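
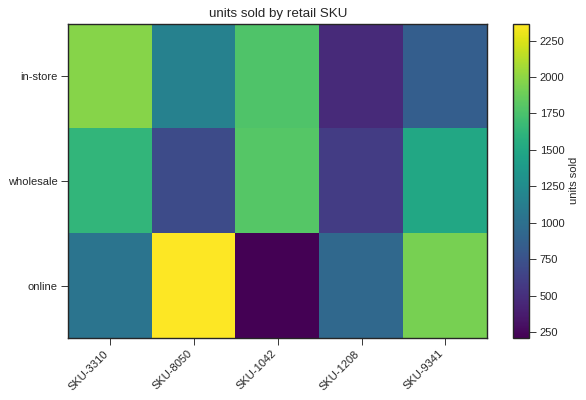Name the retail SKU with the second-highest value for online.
SKU-9341

Top 3 for online: SKU-8050 ≈ 2400, SKU-9341 ≈ 2000, SKU-3310 ≈ 1000.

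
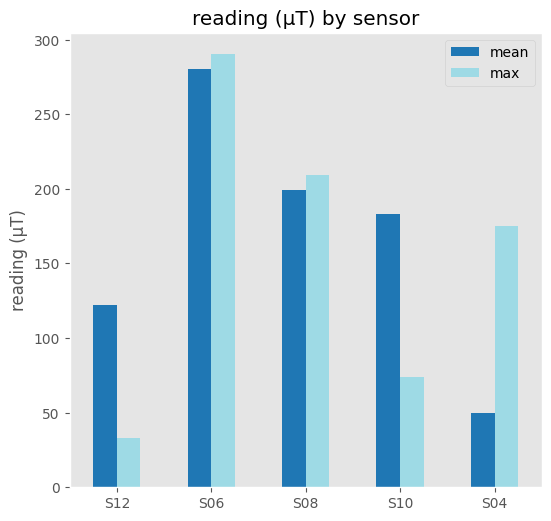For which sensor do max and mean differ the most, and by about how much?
S04, ≈ 125 µT

S04: max ≈ 175, mean ≈ 50 → gap ≈ 125. Next-largest (S10) is only ≈ 100.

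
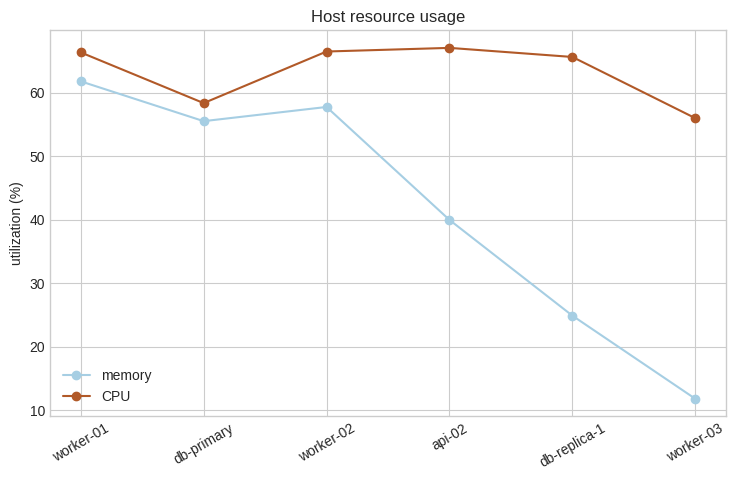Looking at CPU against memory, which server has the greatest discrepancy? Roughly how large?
worker-03, ≈ 45 %

worker-03: CPU ≈ 55, memory ≈ 10 → gap ≈ 45. Next-largest (db-replica-1) is only ≈ 40.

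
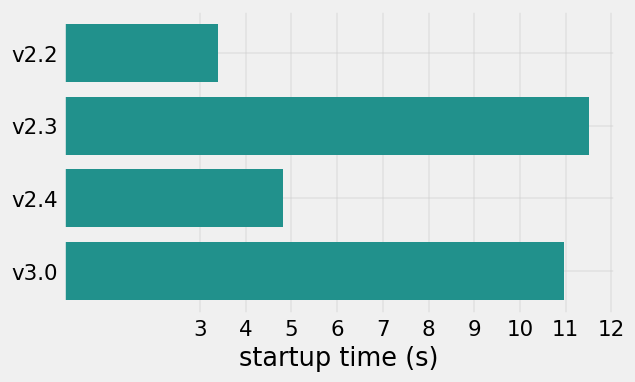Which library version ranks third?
Top 4: v2.3 ≈ 12, v3.0 ≈ 11, v2.4 ≈ 5, v2.2 ≈ 3.

v2.4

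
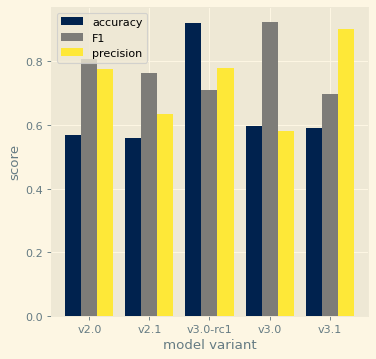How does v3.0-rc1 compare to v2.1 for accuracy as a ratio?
≈ 1.5×

v3.0-rc1 ≈ 0.9, v2.1 ≈ 0.6; 0.9/0.6 ≈ 1.5.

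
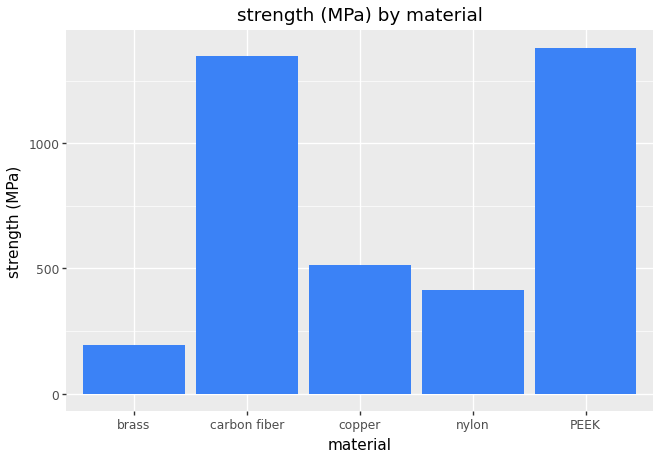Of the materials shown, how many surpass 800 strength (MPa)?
2

Above 800: carbon fiber, PEEK.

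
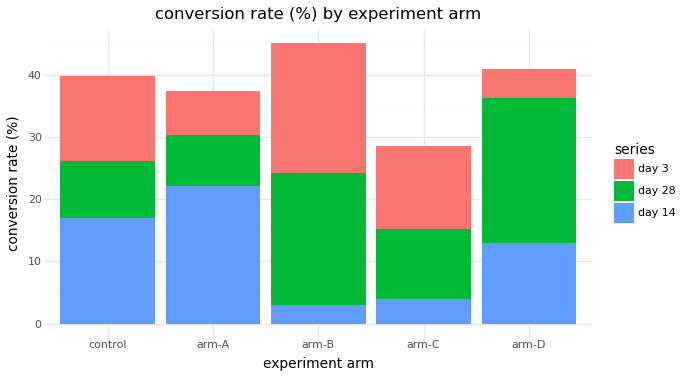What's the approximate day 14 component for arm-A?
≈ 20

day 14 top ≈ 20, bottom ≈ 0; segment ≈ 20.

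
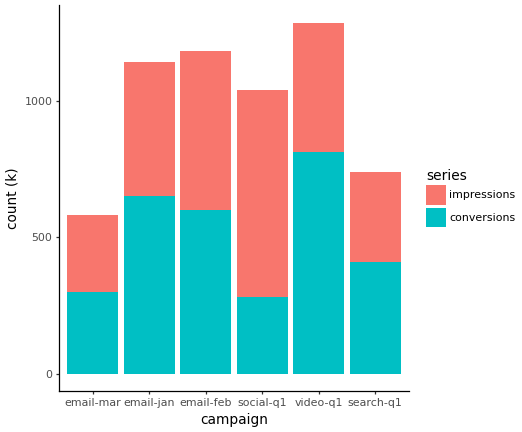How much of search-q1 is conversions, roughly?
conversions top ≈ 400, bottom ≈ 0; segment ≈ 400.

≈ 400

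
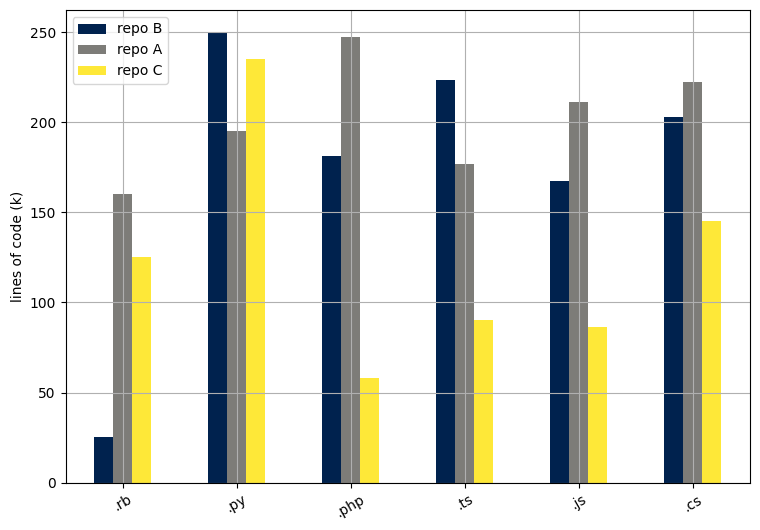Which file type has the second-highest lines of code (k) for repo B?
.ts

Top 3 for repo B: .py ≈ 250, .ts ≈ 225, .cs ≈ 200.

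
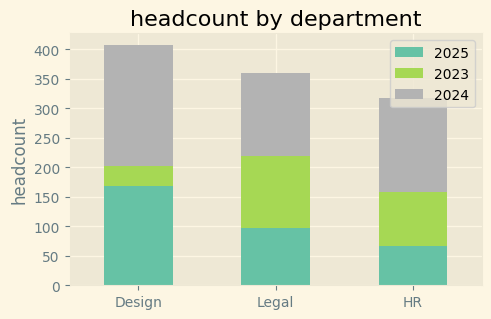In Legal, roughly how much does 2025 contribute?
2025 top ≈ 100, bottom ≈ 0; segment ≈ 100.

≈ 100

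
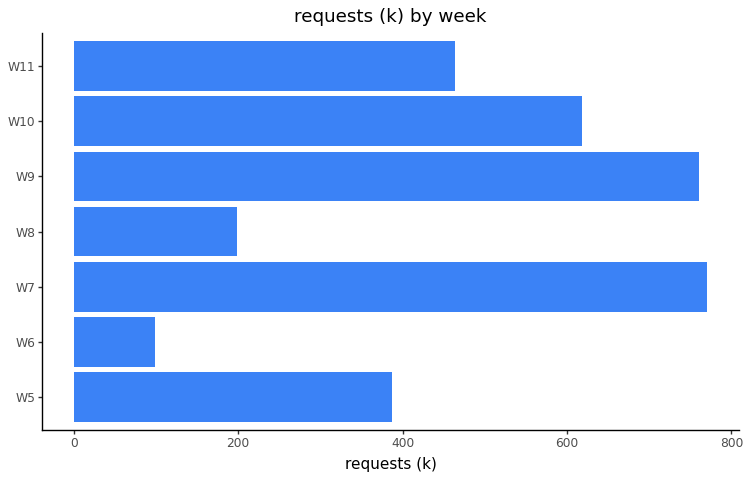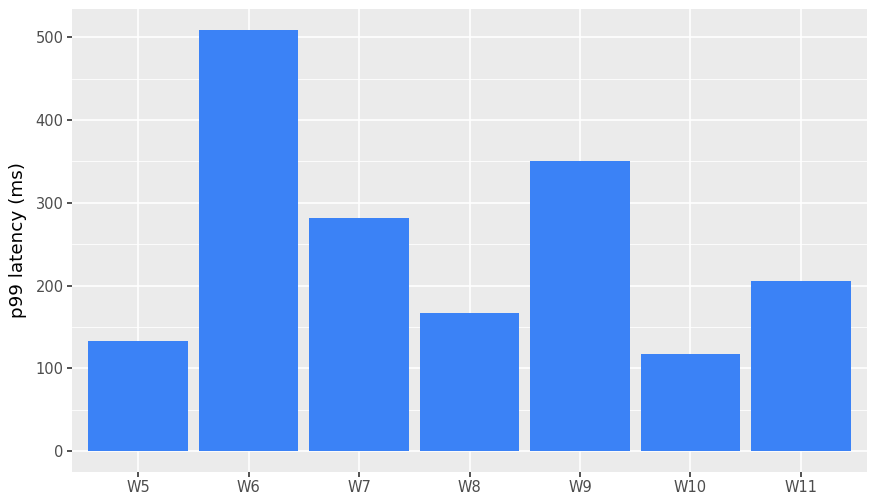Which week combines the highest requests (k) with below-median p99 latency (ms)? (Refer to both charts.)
W10

Chart 2 median p99 latency (ms) ≈ 200; below-median weeks: W5, W8, W10. Among those, W10 has the highest requests (k) (≈ 600).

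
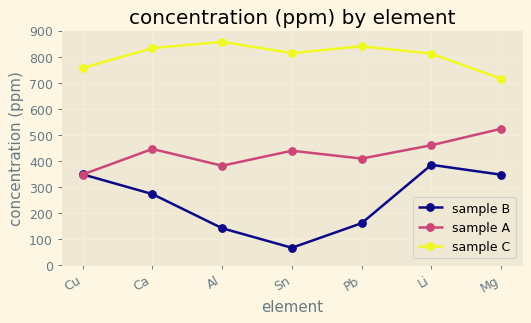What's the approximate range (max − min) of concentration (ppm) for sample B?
Max Li ≈ 400, min Sn ≈ 100; range ≈ 300.

≈ 300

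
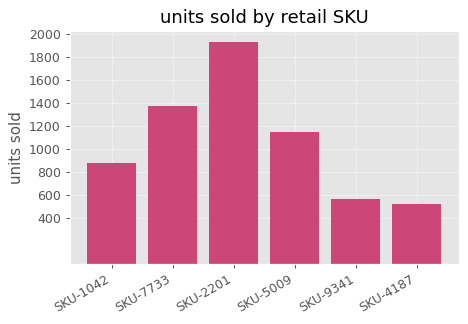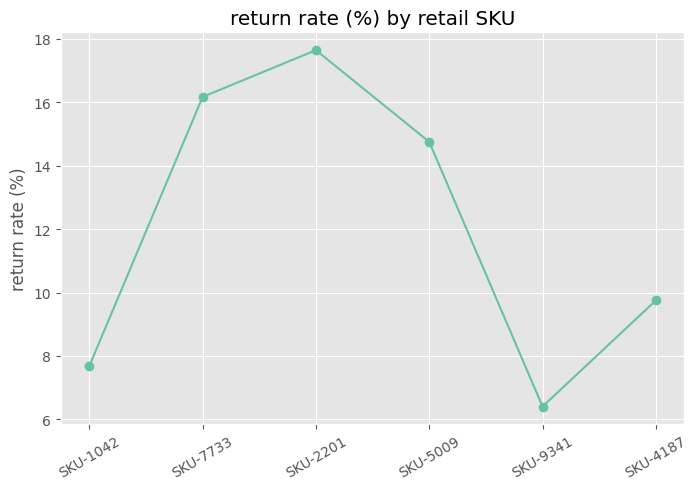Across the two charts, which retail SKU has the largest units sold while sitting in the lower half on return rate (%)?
Chart 2 median return rate (%) ≈ 12; below-median retail SKUs: SKU-1042, SKU-9341, SKU-4187. Among those, SKU-1042 has the highest units sold (≈ 800).

SKU-1042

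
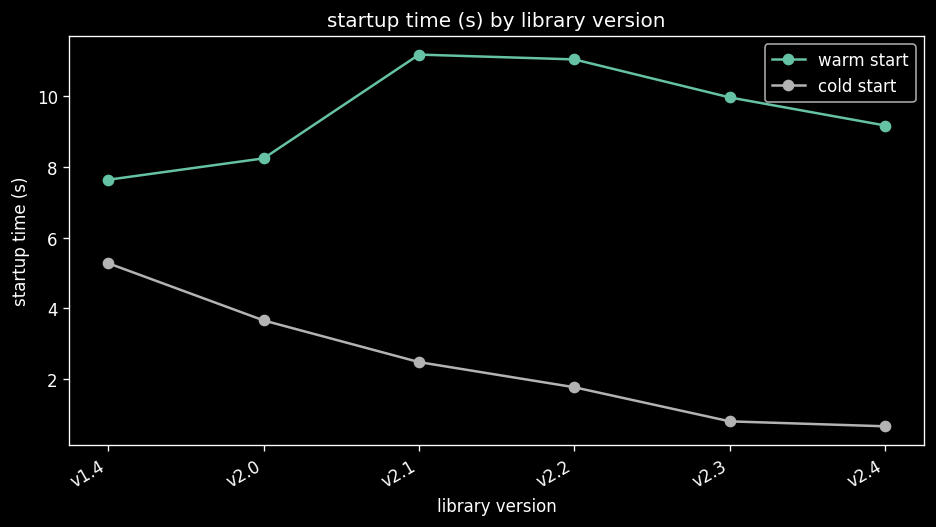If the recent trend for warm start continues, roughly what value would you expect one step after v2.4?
≈ 8

Last three: 11, 10, 9 → slope ≈ -1/step → next ≈ 8.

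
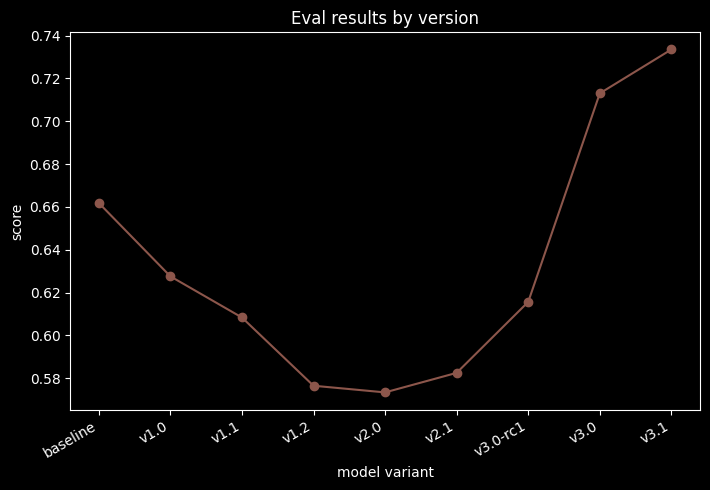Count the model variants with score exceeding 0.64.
3

Above 0.64: baseline, v3.0, v3.1.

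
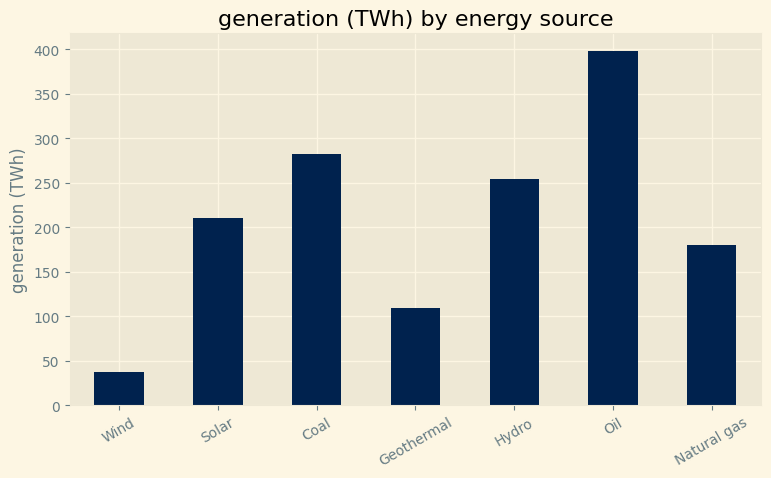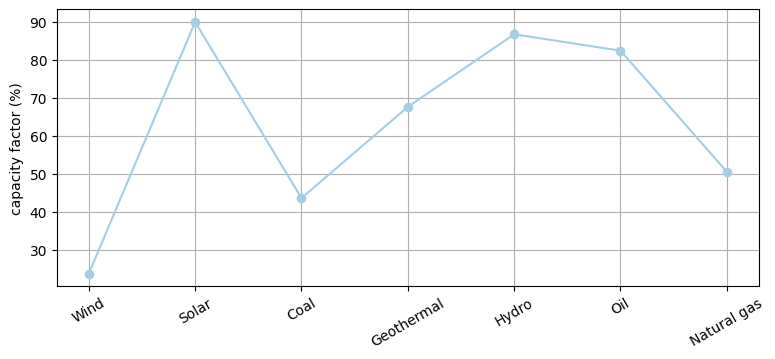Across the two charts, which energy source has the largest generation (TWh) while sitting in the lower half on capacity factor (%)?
Chart 2 median capacity factor (%) ≈ 70; below-median energy sources: Wind, Coal, Natural gas. Among those, Coal has the highest generation (TWh) (≈ 300).

Coal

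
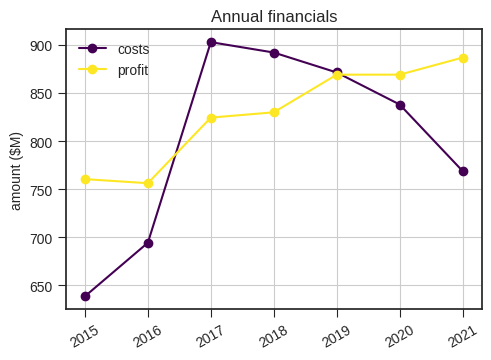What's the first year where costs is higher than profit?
2016: costs ≈ 700 vs profit ≈ 750 (not yet); 2017: costs ≈ 900 vs profit ≈ 825 (first crossover).

2017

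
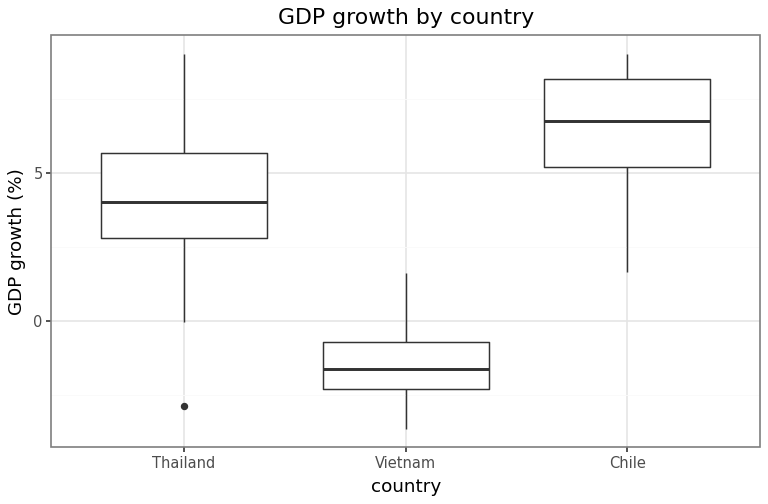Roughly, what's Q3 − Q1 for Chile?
Q3 ≈ 8, Q1 ≈ 5; IQR ≈ 3.

≈ 3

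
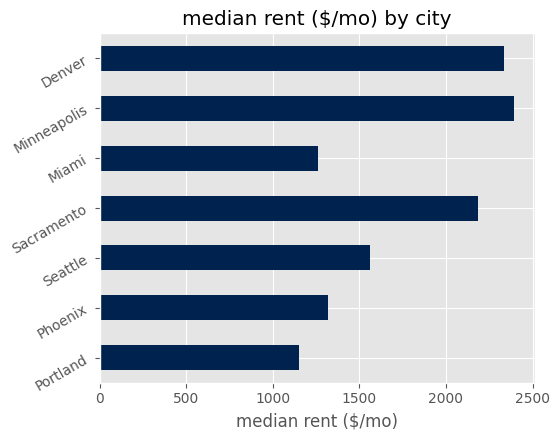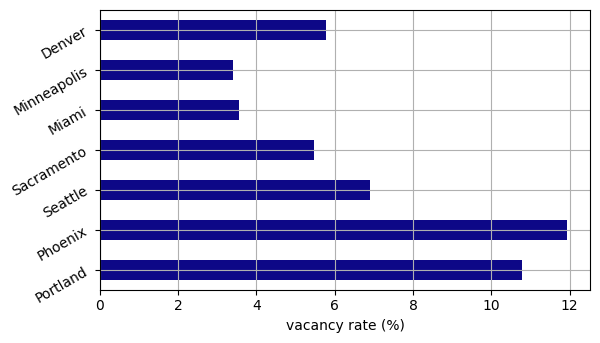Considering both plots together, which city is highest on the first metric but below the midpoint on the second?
Chart 2 median vacancy rate (%) ≈ 6; below-median cities: Sacramento, Miami, Minneapolis. Among those, Minneapolis has the highest median rent ($/mo) (≈ 2500).

Minneapolis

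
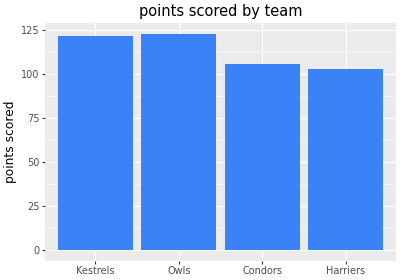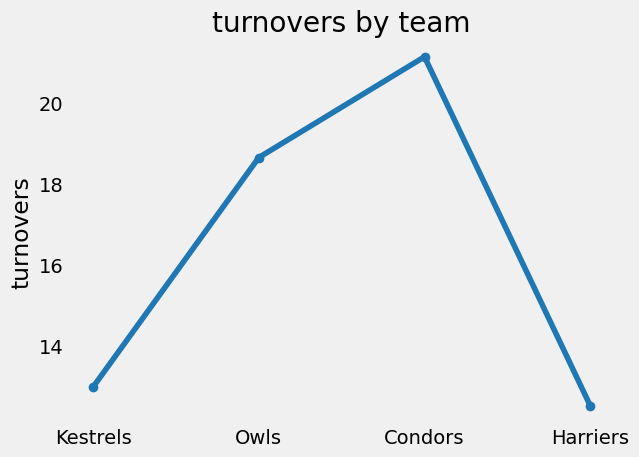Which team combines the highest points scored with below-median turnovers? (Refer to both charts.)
Kestrels

Chart 2 median turnovers ≈ 16; below-median teams: Kestrels, Harriers. Among those, Kestrels has the highest points scored (≈ 120).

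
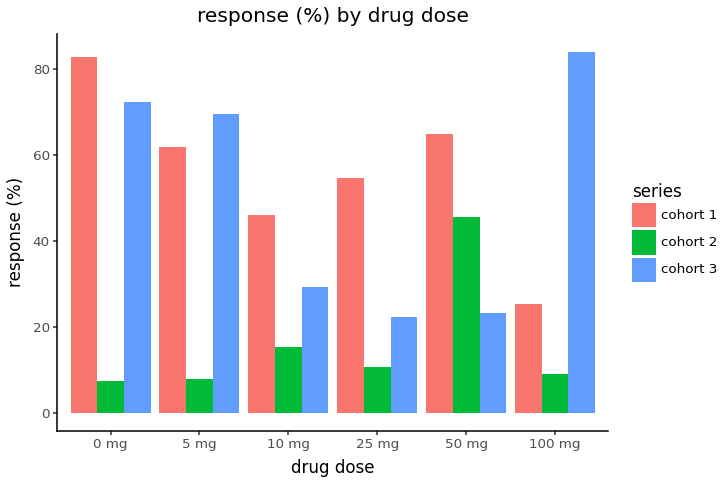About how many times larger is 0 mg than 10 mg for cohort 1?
0 mg ≈ 80, 10 mg ≈ 50; 80/50 ≈ 1.6.

≈ 1.6×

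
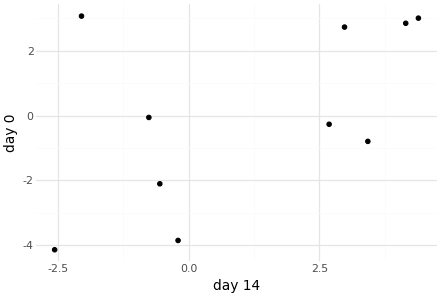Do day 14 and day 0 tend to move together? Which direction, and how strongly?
Points are positively correlated; moderate (|r| ≈ 0.5).

positive, moderate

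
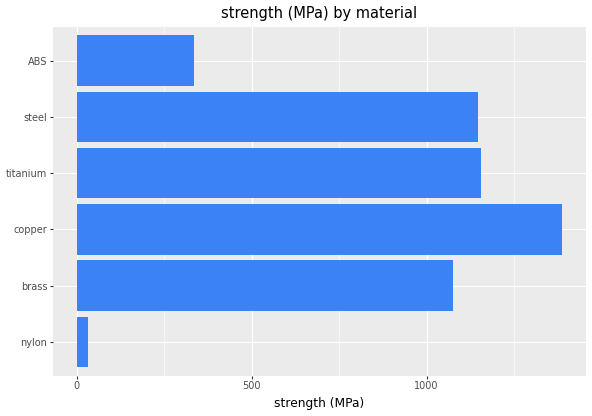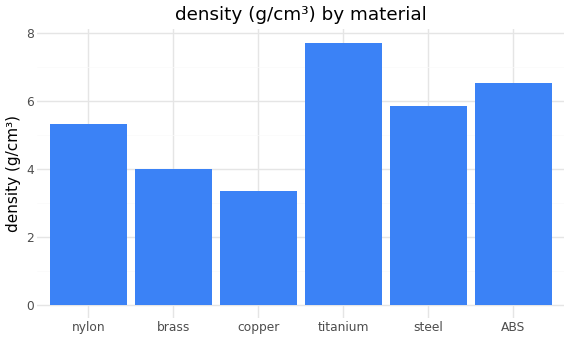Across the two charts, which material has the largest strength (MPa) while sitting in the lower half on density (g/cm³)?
copper

Chart 2 median density (g/cm³) ≈ 6; below-median materials: nylon, brass, copper. Among those, copper has the highest strength (MPa) (≈ 1400).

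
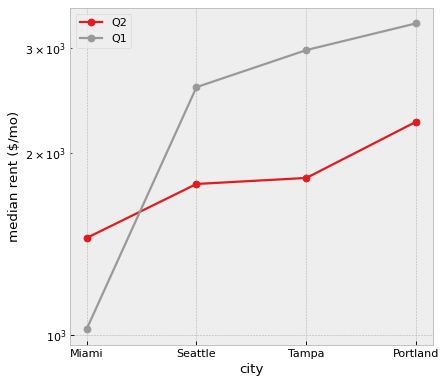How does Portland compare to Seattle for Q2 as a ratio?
≈ 1.22×

Portland ≈ 2200, Seattle ≈ 1800; 2200/1800 ≈ 1.22.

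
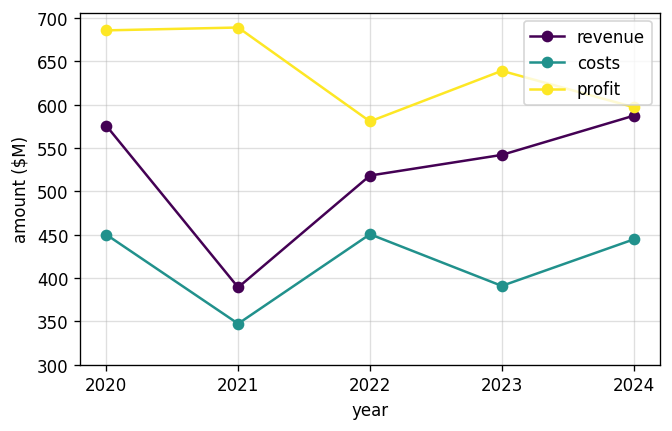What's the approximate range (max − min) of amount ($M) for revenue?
Max 2024 ≈ 600, min 2021 ≈ 400; range ≈ 200.

≈ 200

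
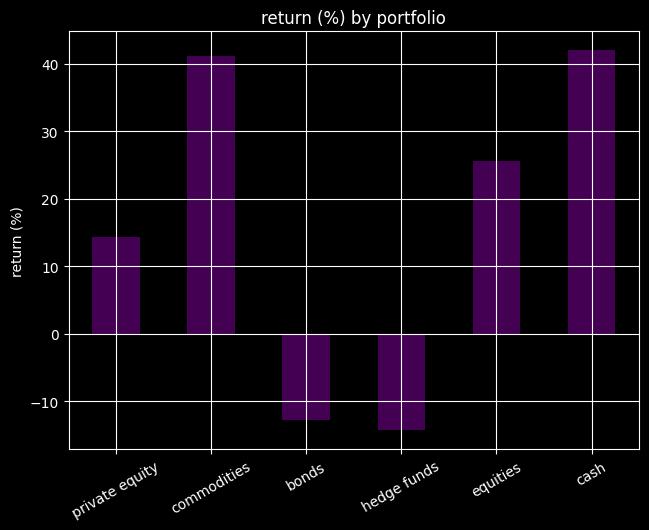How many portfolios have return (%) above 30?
Above 30: commodities, cash.

2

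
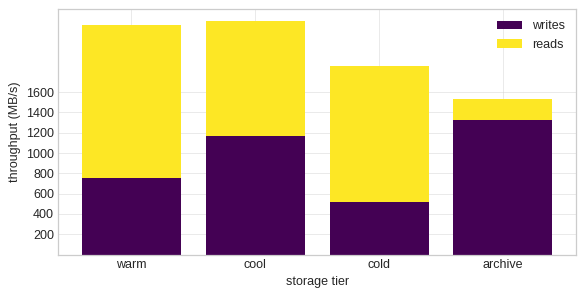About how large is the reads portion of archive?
reads top ≈ 1600, bottom ≈ 1400; segment ≈ 200.

≈ 200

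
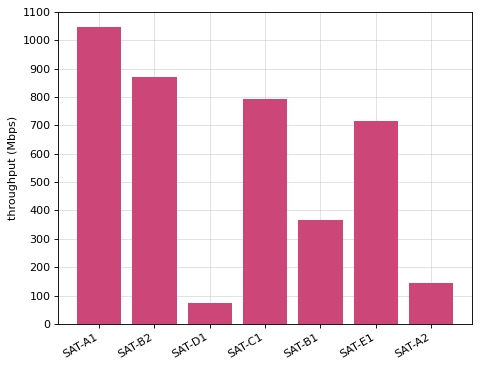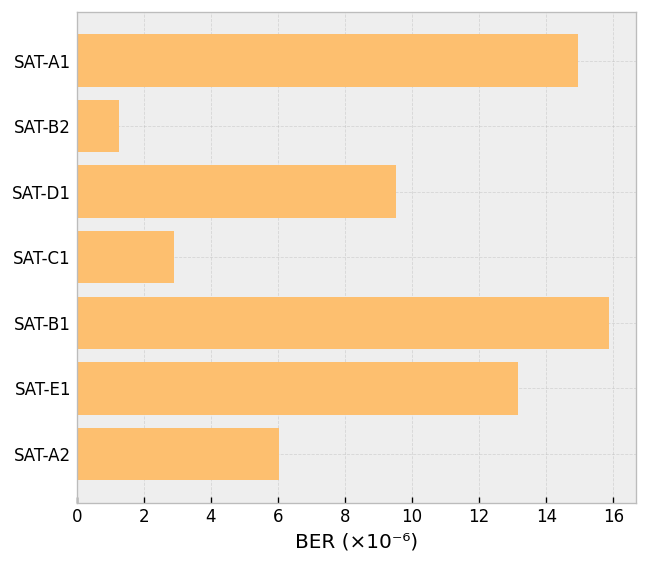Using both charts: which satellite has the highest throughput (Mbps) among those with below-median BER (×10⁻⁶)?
SAT-B2

Chart 2 median BER (×10⁻⁶) ≈ 10; below-median satellites: SAT-B2, SAT-C1, SAT-A2. Among those, SAT-B2 has the highest throughput (Mbps) (≈ 900).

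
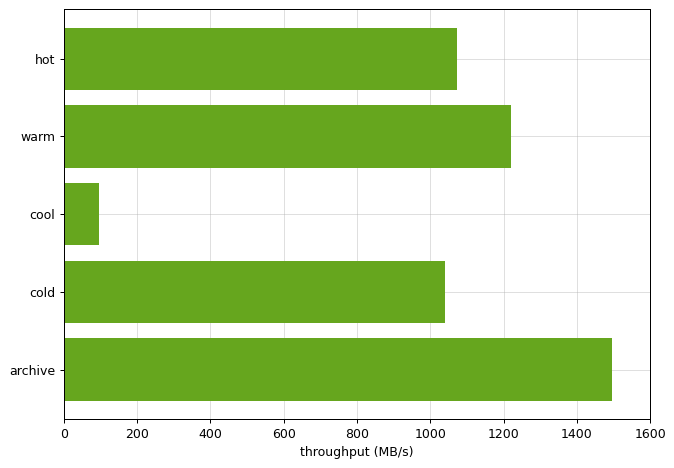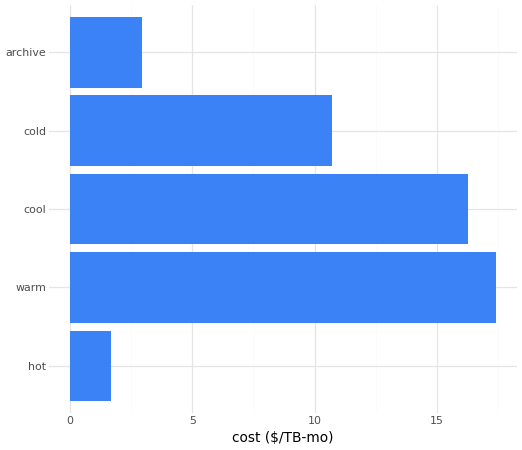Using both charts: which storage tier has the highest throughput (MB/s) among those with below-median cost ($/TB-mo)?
Chart 2 median cost ($/TB-mo) ≈ 10; below-median storage tiers: hot, archive. Among those, archive has the highest throughput (MB/s) (≈ 1400).

archive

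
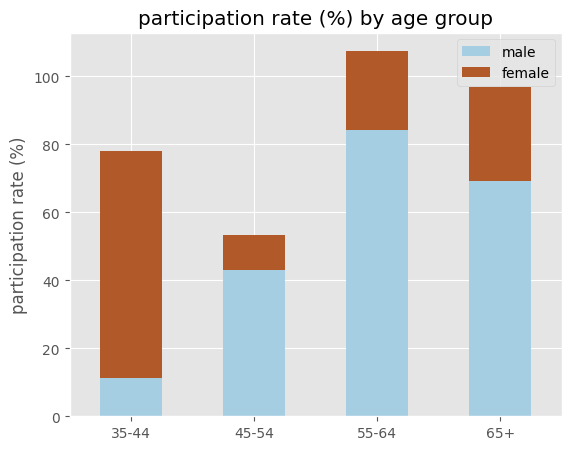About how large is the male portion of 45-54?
≈ 40

male top ≈ 40, bottom ≈ 0; segment ≈ 40.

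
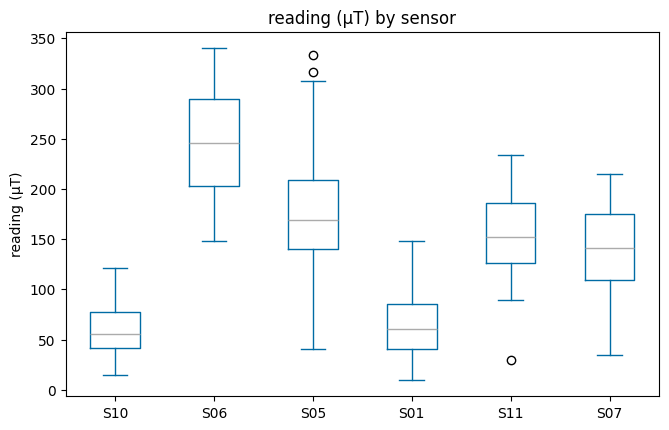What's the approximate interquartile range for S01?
Q3 ≈ 80, Q1 ≈ 40; IQR ≈ 40.

≈ 40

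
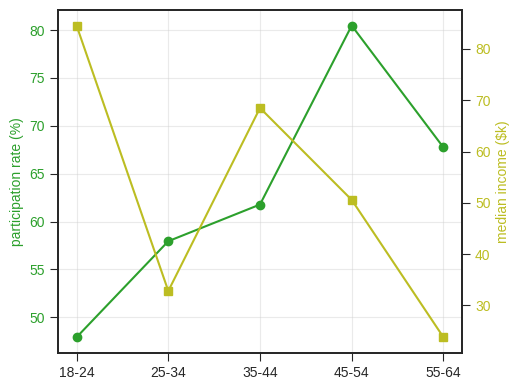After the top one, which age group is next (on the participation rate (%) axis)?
55-64

Top 3 (on the participation rate (%) axis): 45-54 ≈ 80, 55-64 ≈ 70, 35-44 ≈ 60.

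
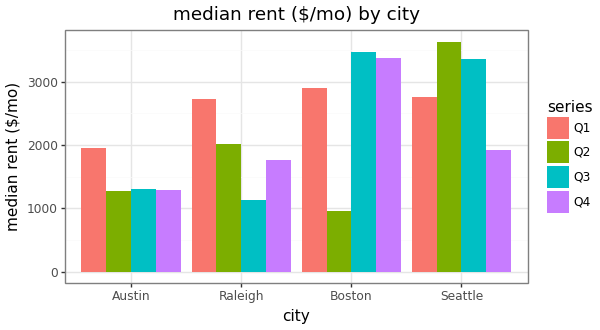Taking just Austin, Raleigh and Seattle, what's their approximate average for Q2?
≈ 2333

(1500 + 2000 + 3500) / 3 ≈ 2333.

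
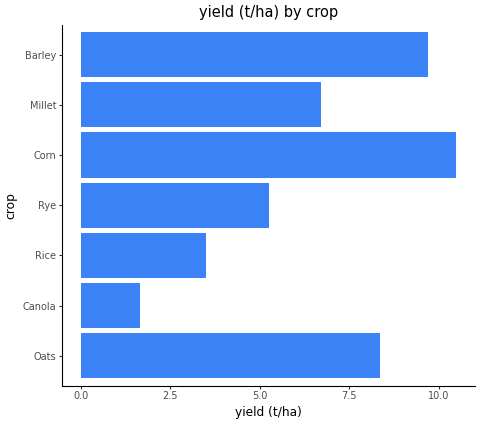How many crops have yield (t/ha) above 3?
6

Above 3: Oats, Rice, Rye, Corn, Millet, Barley.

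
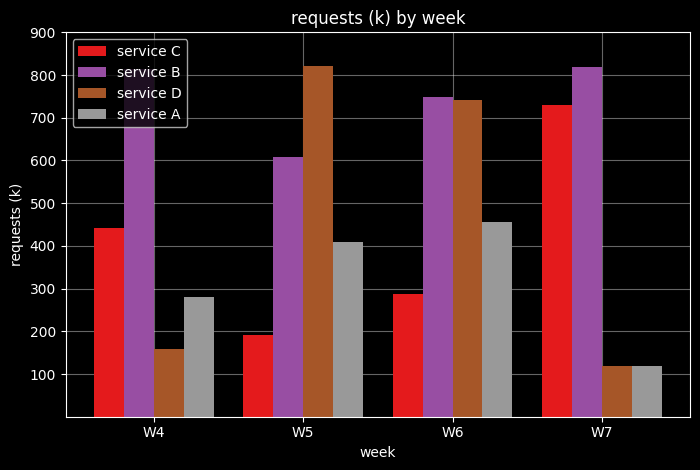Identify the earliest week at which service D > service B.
W5

W4: service D ≈ 200 vs service B ≈ 800 (not yet); W5: service D ≈ 800 vs service B ≈ 600 (first crossover).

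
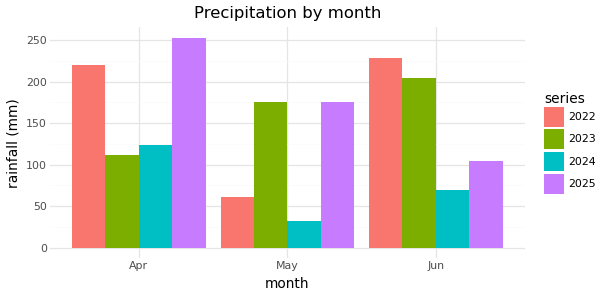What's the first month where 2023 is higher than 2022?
May

Apr: 2023 ≈ 100 vs 2022 ≈ 225 (not yet); May: 2023 ≈ 175 vs 2022 ≈ 50 (first crossover).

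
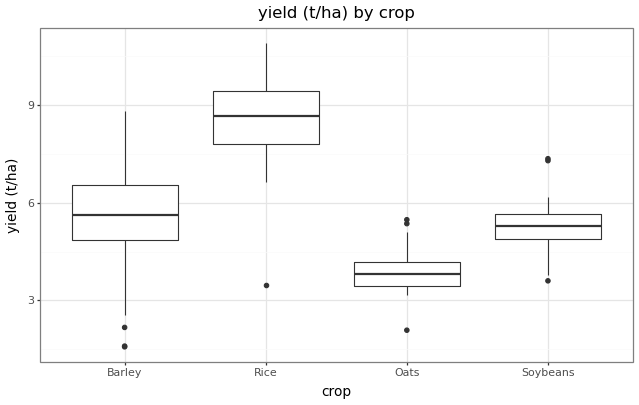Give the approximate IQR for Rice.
≈ 1.5

Q3 ≈ 9.5, Q1 ≈ 8.0; IQR ≈ 1.5.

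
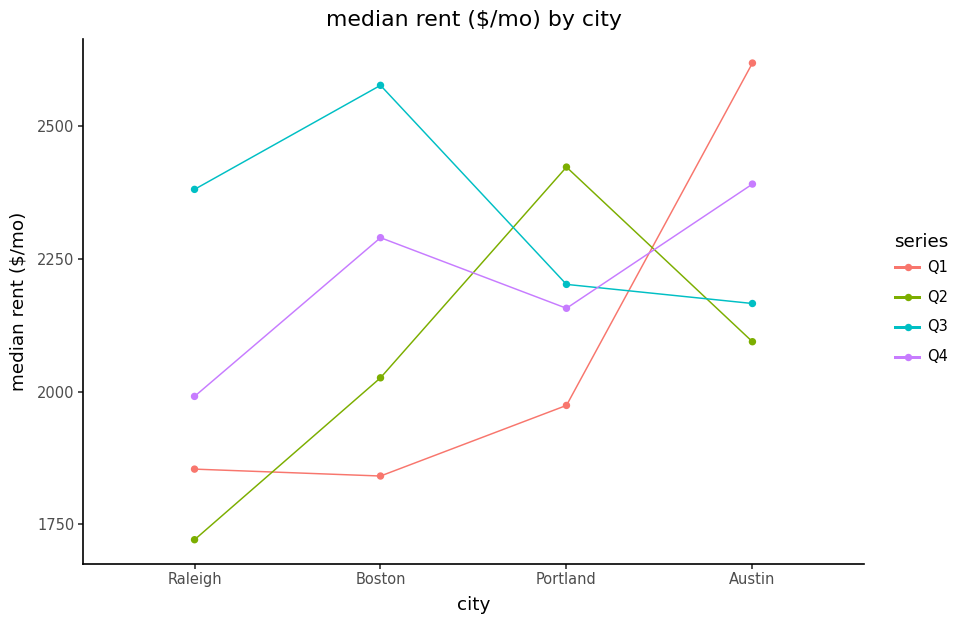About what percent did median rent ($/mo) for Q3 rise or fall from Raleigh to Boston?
Raleigh ≈ 2400, Boston ≈ 2600; (2600 − 2400) / 2400 ≈ +8.3%.

≈ +8.3%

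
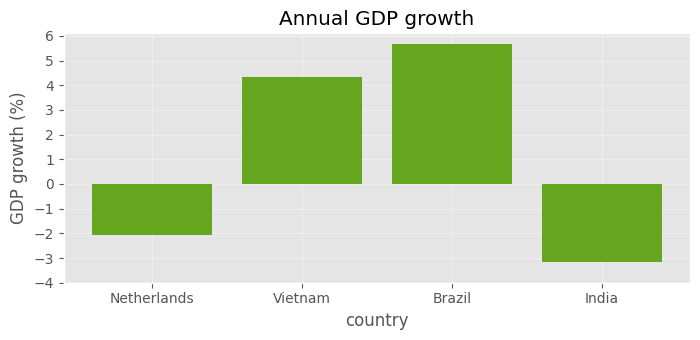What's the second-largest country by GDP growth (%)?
Vietnam

Top 3: Brazil ≈ 6, Vietnam ≈ 4, Netherlands ≈ -2.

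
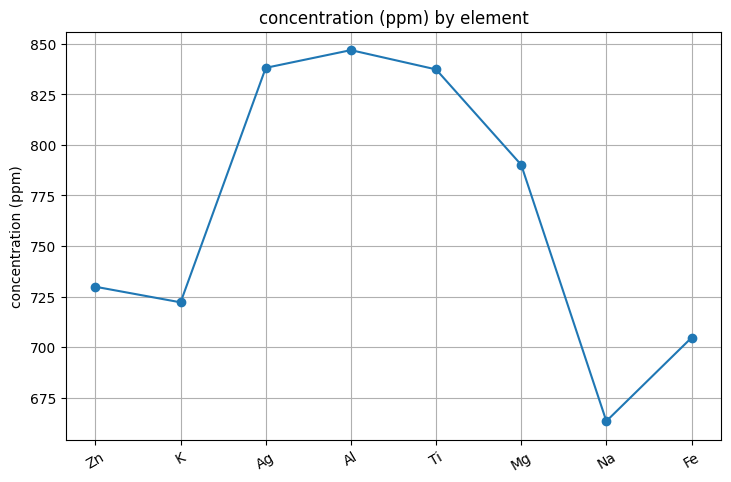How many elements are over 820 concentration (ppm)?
Above 820: Ag, Al, Ti.

3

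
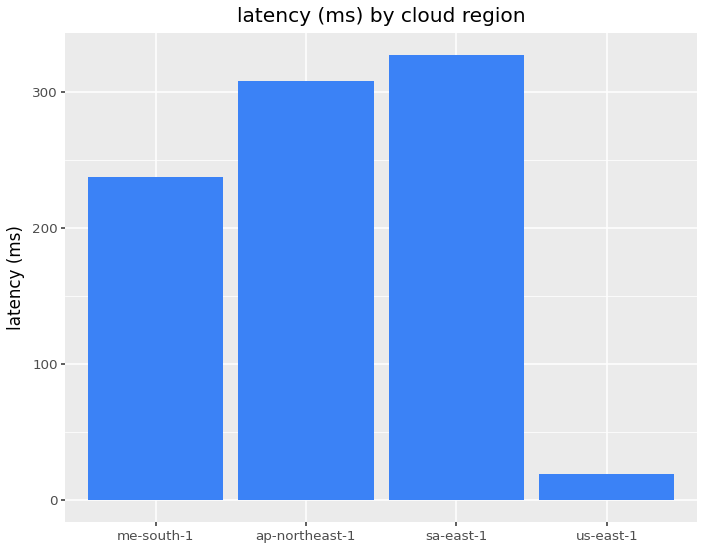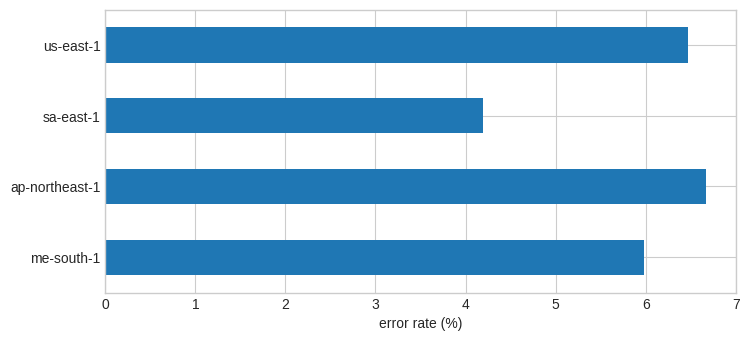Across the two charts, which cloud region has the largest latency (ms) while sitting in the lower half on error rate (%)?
Chart 2 median error rate (%) ≈ 6; below-median cloud regions: me-south-1, sa-east-1. Among those, sa-east-1 has the highest latency (ms) (≈ 350).

sa-east-1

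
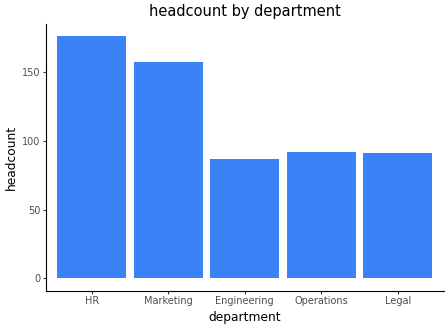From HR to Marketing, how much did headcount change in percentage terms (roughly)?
HR ≈ 180, Marketing ≈ 160; (160 − 180) / 180 ≈ -11.1%.

≈ -11.1%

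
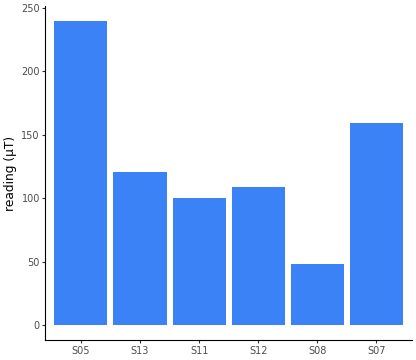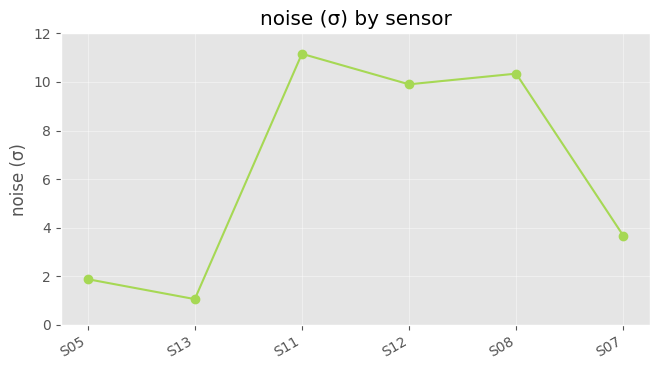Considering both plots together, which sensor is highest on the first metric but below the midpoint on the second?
S05

Chart 2 median noise (σ) ≈ 6; below-median sensors: S05, S13, S07. Among those, S05 has the highest reading (µT) (≈ 250).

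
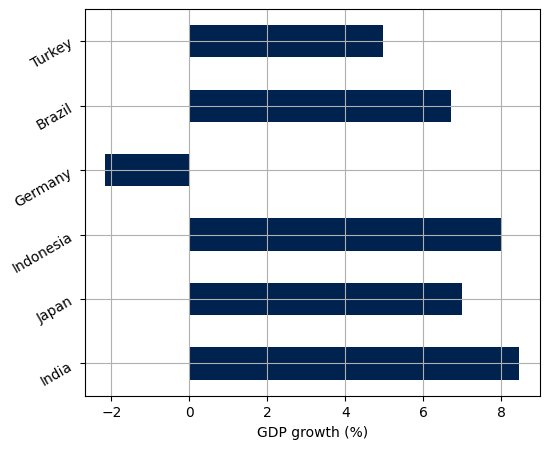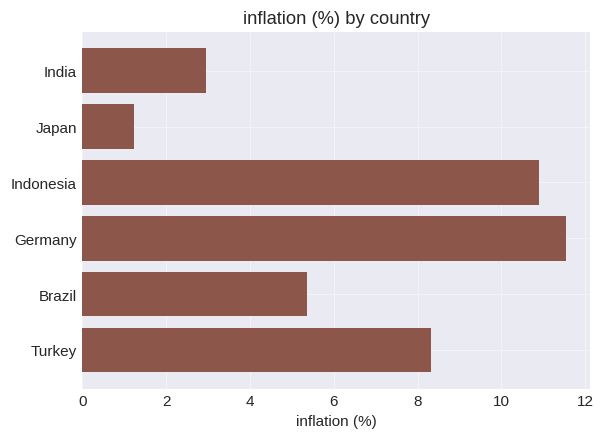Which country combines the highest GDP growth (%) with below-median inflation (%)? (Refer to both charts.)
Chart 2 median inflation (%) ≈ 6; below-median countries: India, Japan, Brazil. Among those, India has the highest GDP growth (%) (≈ 8).

India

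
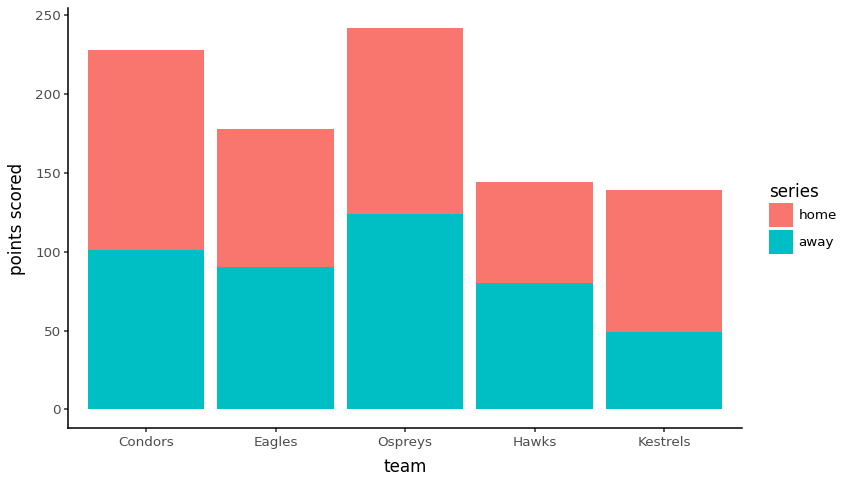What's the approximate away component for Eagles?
away top ≈ 100, bottom ≈ 0; segment ≈ 100.

≈ 100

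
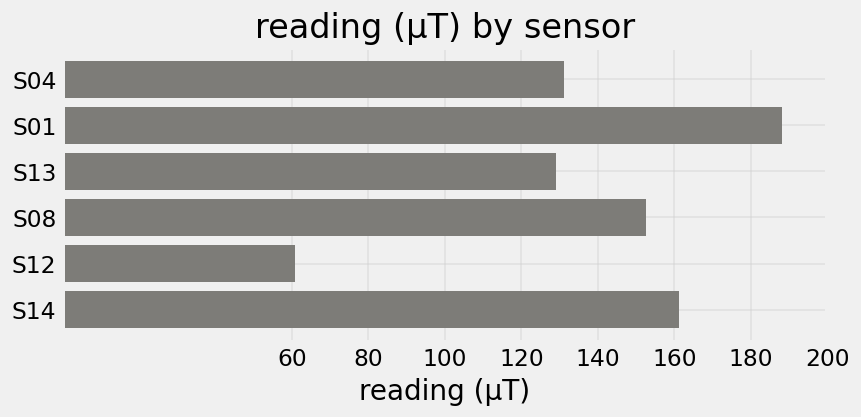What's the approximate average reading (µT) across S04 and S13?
≈ 130

(140 + 120) / 2 ≈ 130.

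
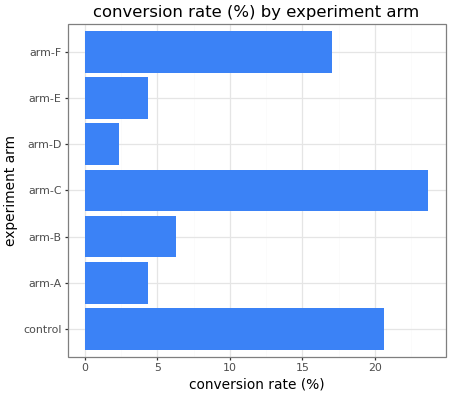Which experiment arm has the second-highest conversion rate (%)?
Top 3: arm-C ≈ 24, control ≈ 20, arm-F ≈ 18.

control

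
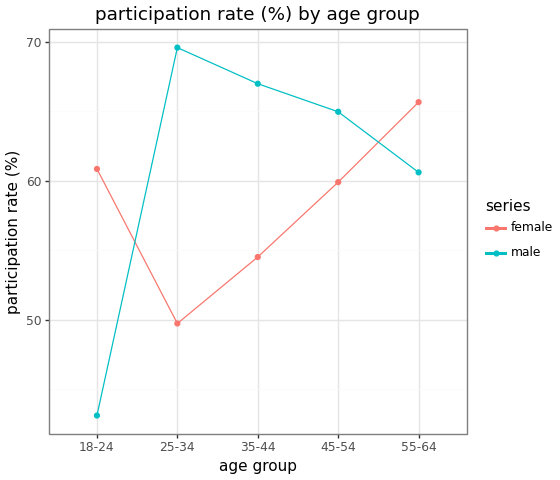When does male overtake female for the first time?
18-24: male ≈ 45 vs female ≈ 60 (not yet); 25-34: male ≈ 70 vs female ≈ 50 (first crossover).

25-34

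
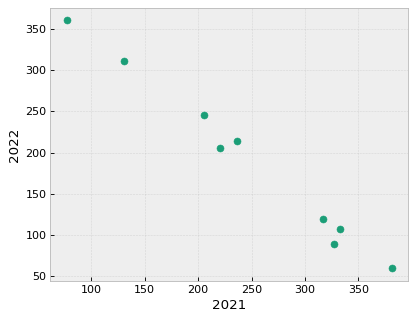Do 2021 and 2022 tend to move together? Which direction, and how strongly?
negative, strong

Points are negatively correlated; strong (|r| ≈ 1.0).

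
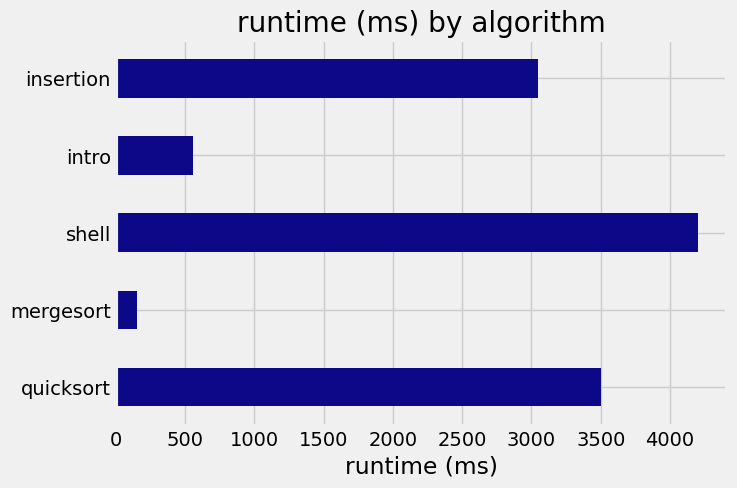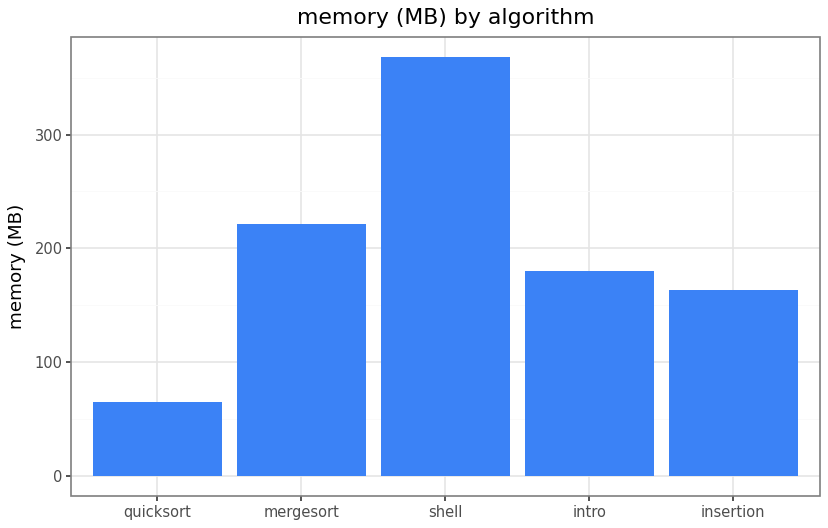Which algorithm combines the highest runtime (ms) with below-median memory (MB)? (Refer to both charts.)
quicksort

Chart 2 median memory (MB) ≈ 200; below-median algorithms: quicksort, insertion. Among those, quicksort has the highest runtime (ms) (≈ 3500).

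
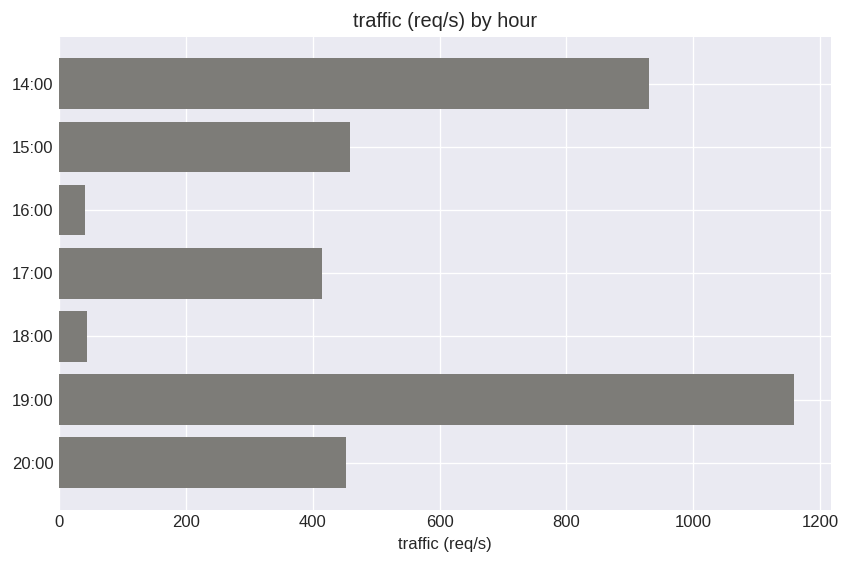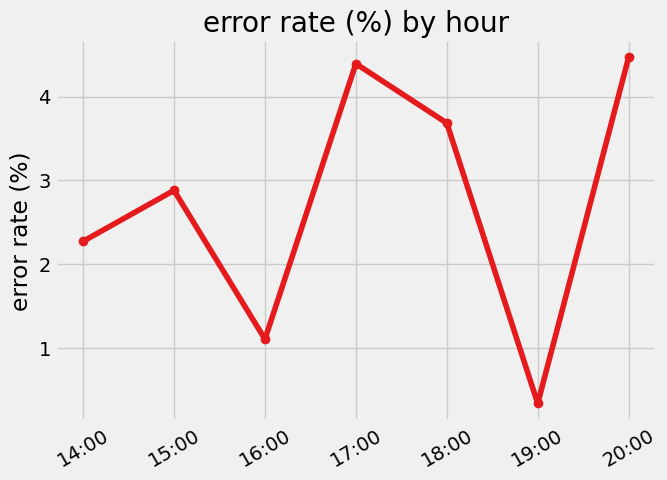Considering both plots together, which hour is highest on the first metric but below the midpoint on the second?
Chart 2 median error rate (%) ≈ 3; below-median hours: 14:00, 16:00, 19:00. Among those, 19:00 has the highest traffic (req/s) (≈ 1200).

19:00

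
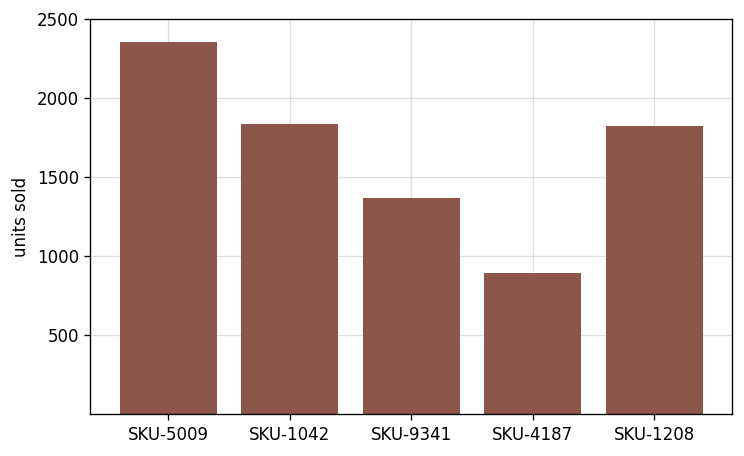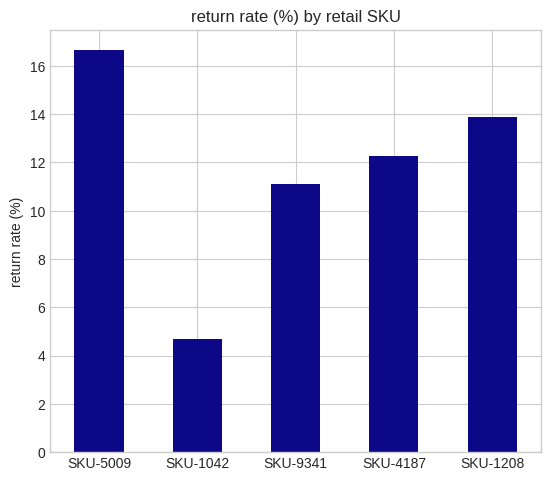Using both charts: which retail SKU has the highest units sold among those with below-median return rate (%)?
Chart 2 median return rate (%) ≈ 12; below-median retail SKUs: SKU-1042, SKU-9341. Among those, SKU-1042 has the highest units sold (≈ 2000).

SKU-1042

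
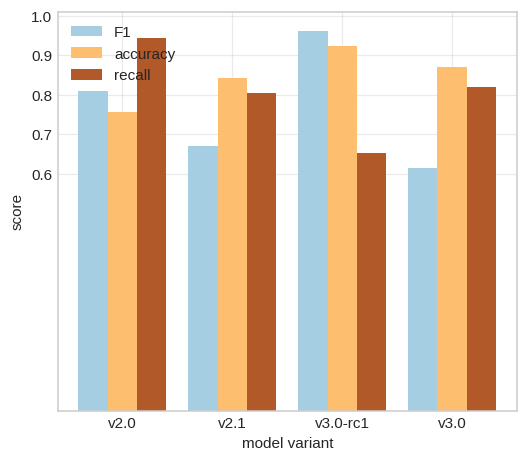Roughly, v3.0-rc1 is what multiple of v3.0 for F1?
≈ 1.67×

v3.0-rc1 ≈ 1.0, v3.0 ≈ 0.6; 1.0/0.6 ≈ 1.67.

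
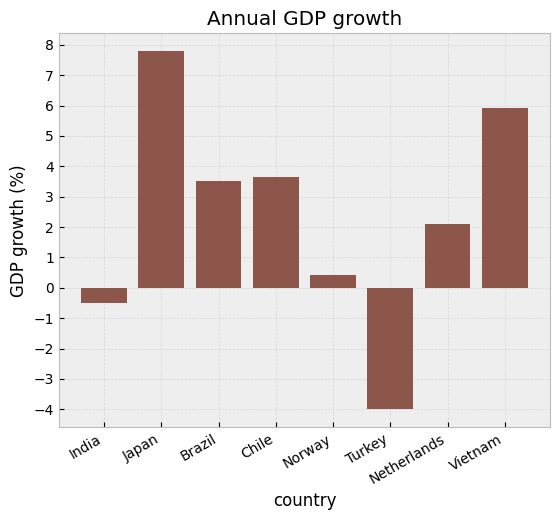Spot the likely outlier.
Turkey ≈ -4; the rest sit between ≈ -1 and ≈ 8.

Turkey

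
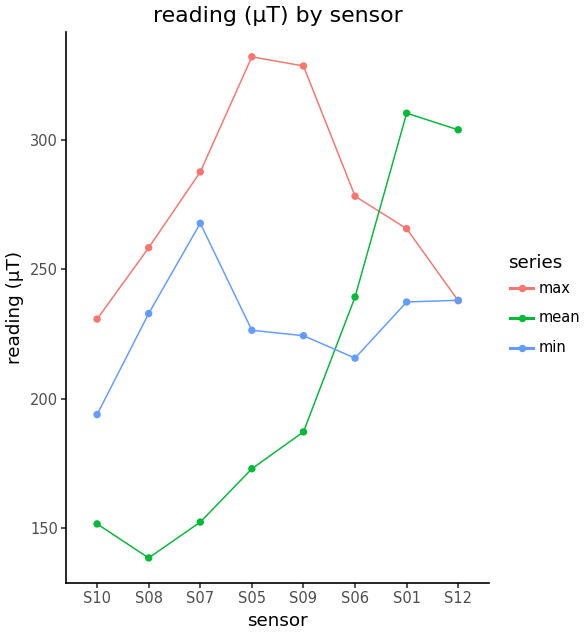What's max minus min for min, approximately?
≈ 60

Max S07 ≈ 260, min S10 ≈ 200; range ≈ 60.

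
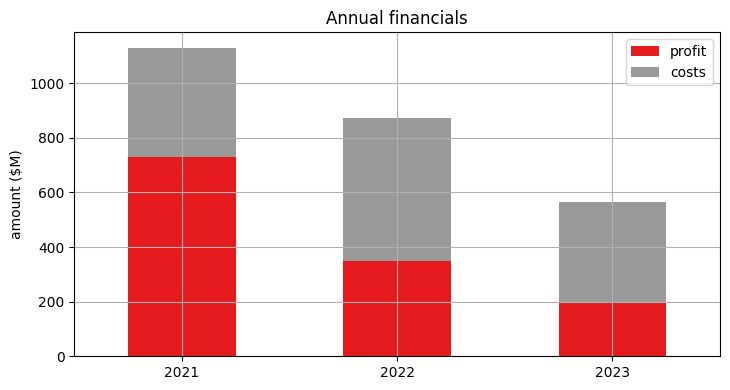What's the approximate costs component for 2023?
costs top ≈ 600, bottom ≈ 200; segment ≈ 400.

≈ 400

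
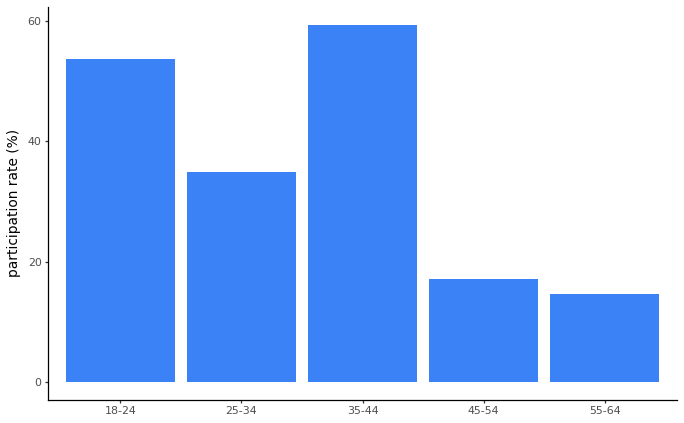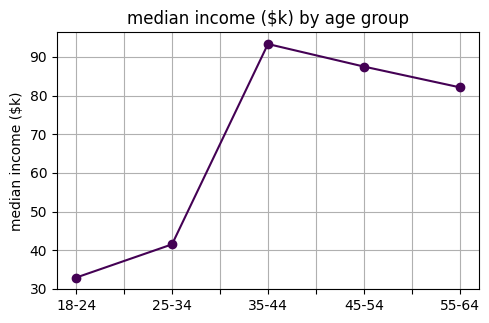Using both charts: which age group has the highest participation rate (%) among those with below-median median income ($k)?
18-24

Chart 2 median median income ($k) ≈ 80; below-median age groups: 18-24, 25-34. Among those, 18-24 has the highest participation rate (%) (≈ 50).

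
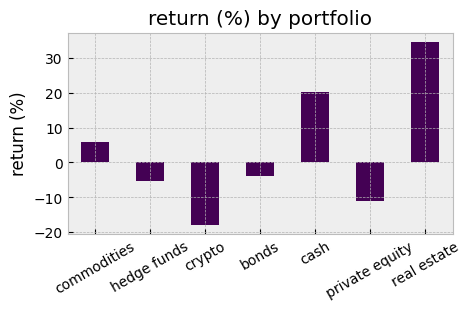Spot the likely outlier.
real estate

real estate ≈ 35; the rest sit between ≈ -20 and ≈ 20.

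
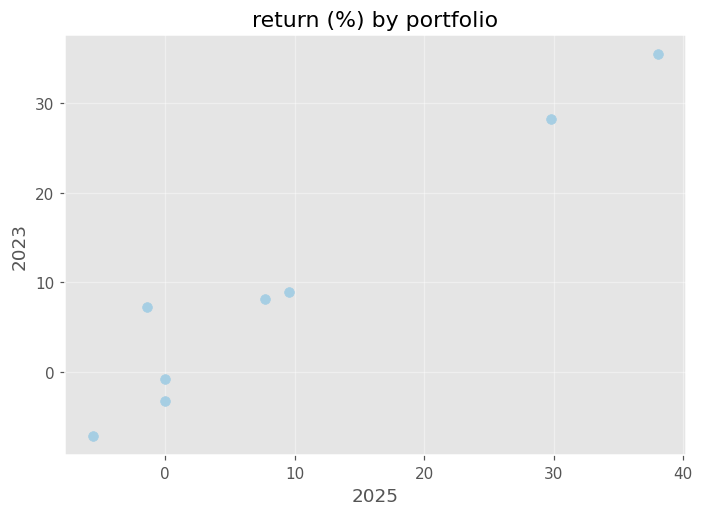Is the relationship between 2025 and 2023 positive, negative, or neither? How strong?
Points are positively correlated; strong (|r| ≈ 1.0).

positive, strong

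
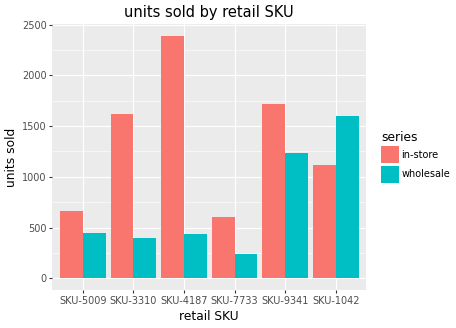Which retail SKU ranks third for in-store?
Top 4 for in-store: SKU-4187 ≈ 2400, SKU-9341 ≈ 1800, SKU-3310 ≈ 1600, SKU-1042 ≈ 1200.

SKU-3310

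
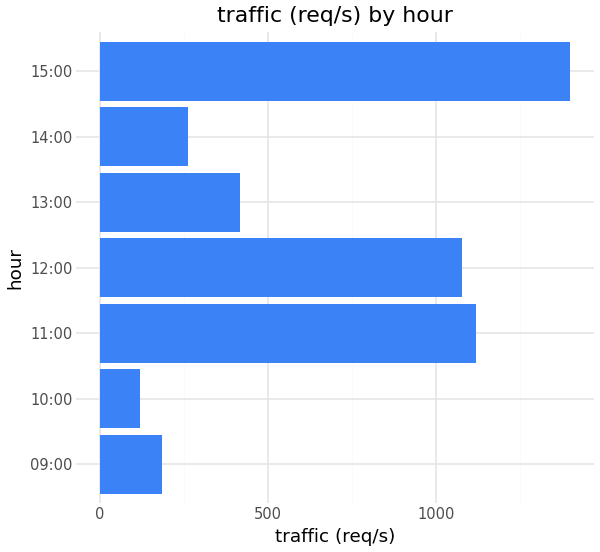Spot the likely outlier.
15:00

15:00 ≈ 1400; the rest sit between ≈ 200 and ≈ 1200.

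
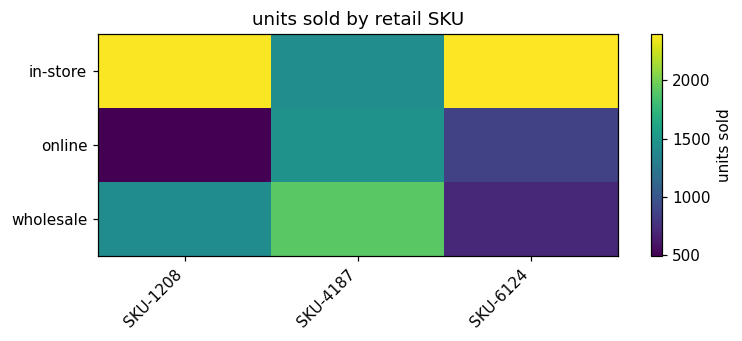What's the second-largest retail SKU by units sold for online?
SKU-6124

Top 3 for online: SKU-4187 ≈ 1400, SKU-6124 ≈ 800, SKU-1208 ≈ 400.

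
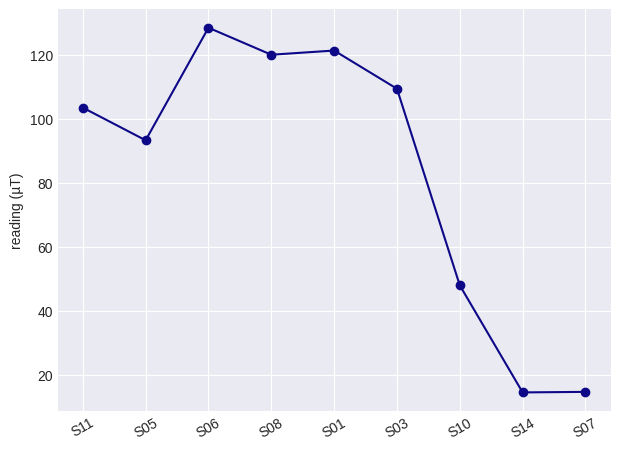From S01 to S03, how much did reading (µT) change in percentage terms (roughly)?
≈ -8.3%

S01 ≈ 120, S03 ≈ 110; (110 − 120) / 120 ≈ -8.3%.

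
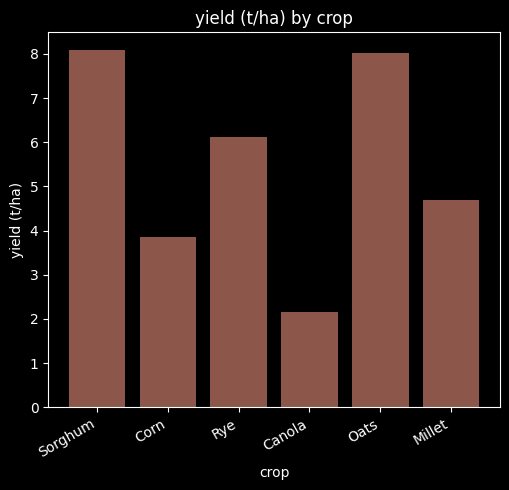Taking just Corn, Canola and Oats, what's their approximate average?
≈ 5

(4 + 2 + 8) / 3 ≈ 5.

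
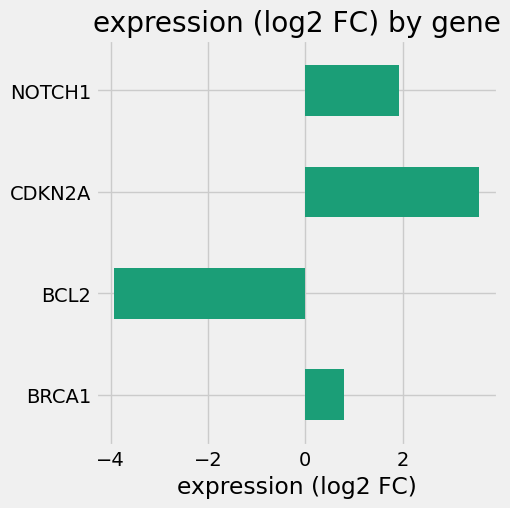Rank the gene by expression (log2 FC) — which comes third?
BRCA1

Top 4: CDKN2A ≈ 4, NOTCH1 ≈ 2, BRCA1 ≈ 1, BCL2 ≈ -4.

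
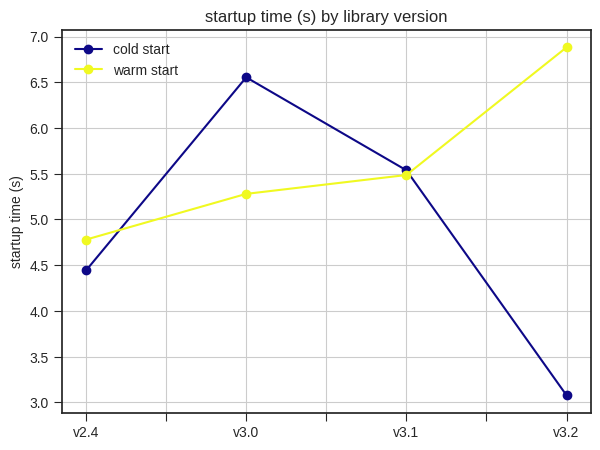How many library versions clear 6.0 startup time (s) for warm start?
Above 6.0: v3.2.

1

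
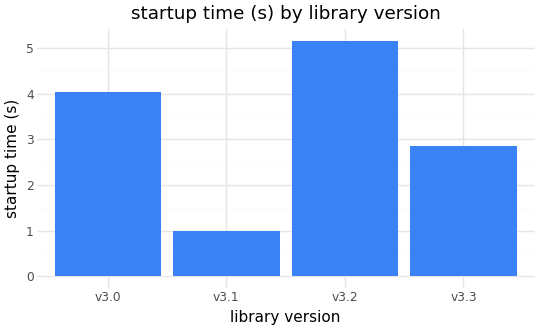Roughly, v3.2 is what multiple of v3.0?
≈ 1.25×

v3.2 ≈ 5.0, v3.0 ≈ 4.0; 5.0/4.0 ≈ 1.25.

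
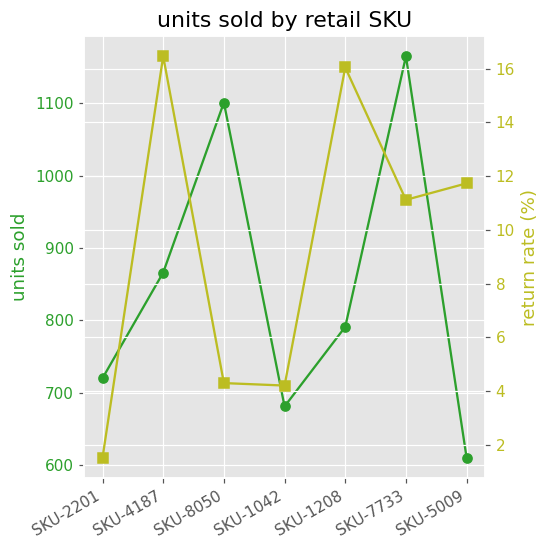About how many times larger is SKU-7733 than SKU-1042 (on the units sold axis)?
≈ 1.64×

SKU-7733 ≈ 1150, SKU-1042 ≈ 700; 1150/700 ≈ 1.64.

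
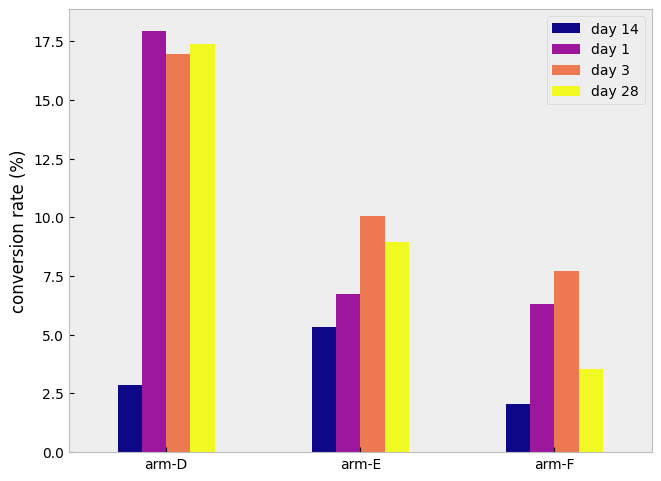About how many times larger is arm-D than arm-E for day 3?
≈ 1.6×

arm-D ≈ 16, arm-E ≈ 10; 16/10 ≈ 1.6.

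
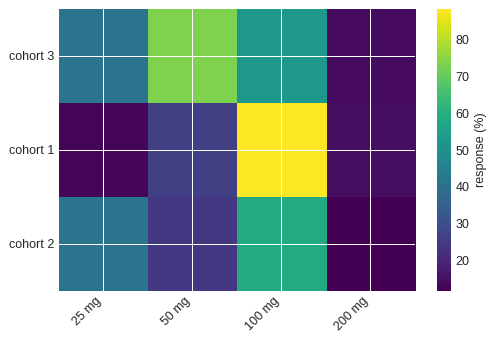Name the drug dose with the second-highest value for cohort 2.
Top 3 for cohort 2: 100 mg ≈ 60, 25 mg ≈ 40, 50 mg ≈ 20.

25 mg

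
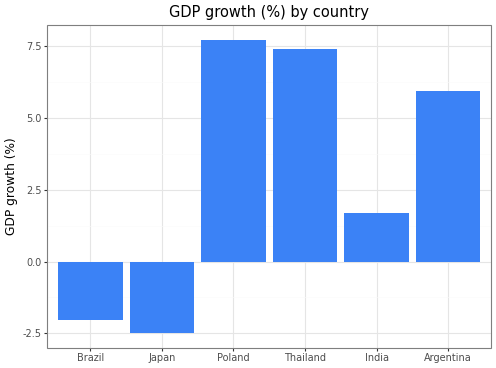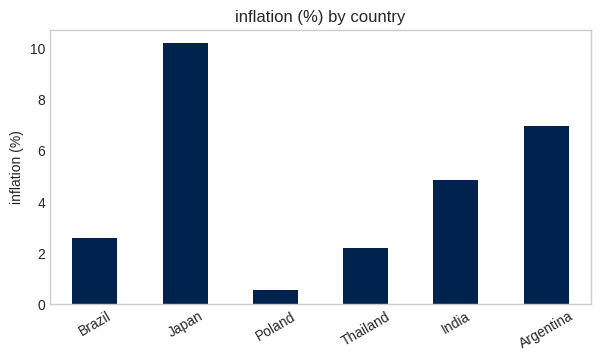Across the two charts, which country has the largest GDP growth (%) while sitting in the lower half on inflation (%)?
Chart 2 median inflation (%) ≈ 4; below-median countries: Brazil, Poland, Thailand. Among those, Poland has the highest GDP growth (%) (≈ 8).

Poland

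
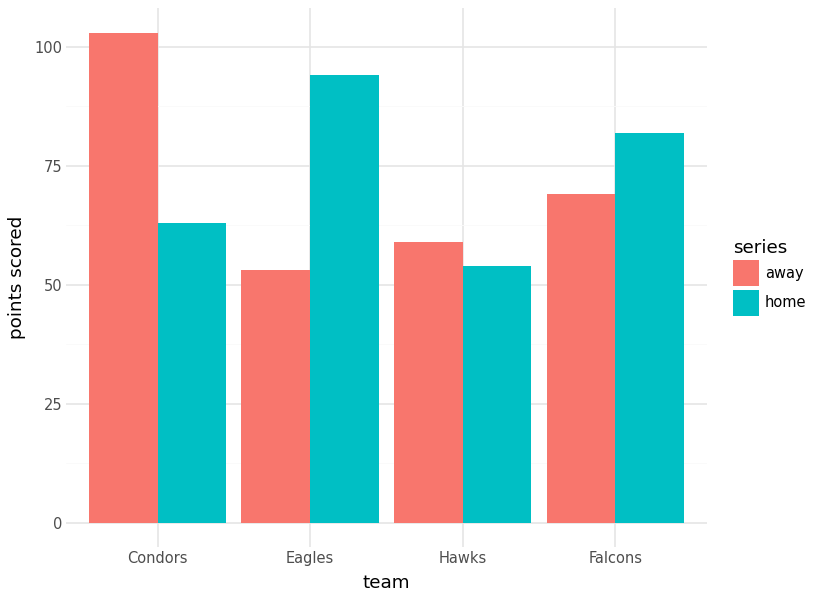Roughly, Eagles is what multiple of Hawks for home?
≈ 1.8×

Eagles ≈ 90, Hawks ≈ 50; 90/50 ≈ 1.8.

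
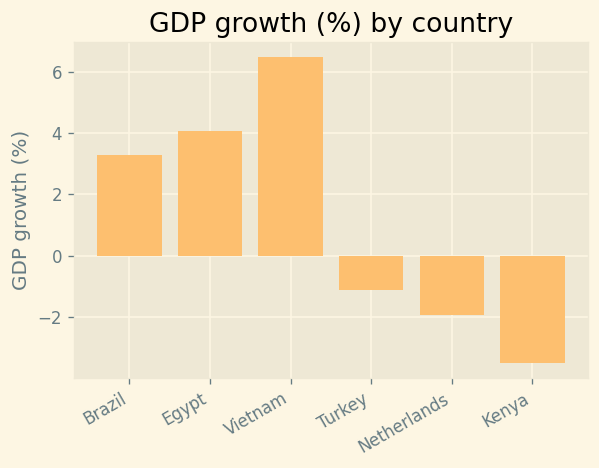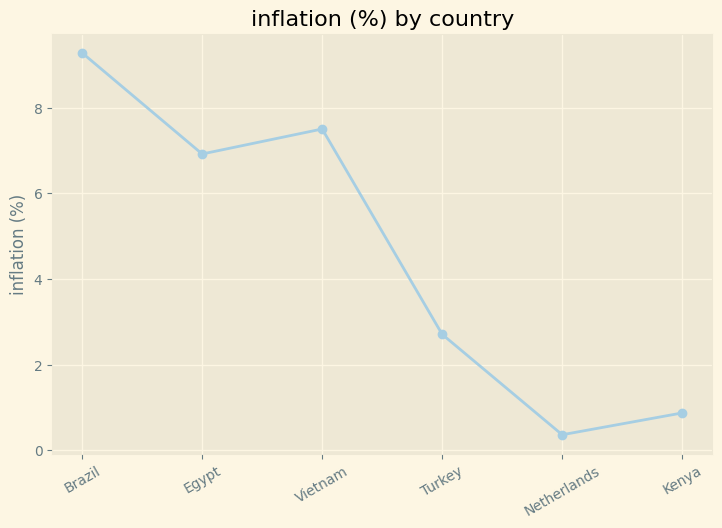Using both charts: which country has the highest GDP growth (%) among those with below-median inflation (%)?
Turkey

Chart 2 median inflation (%) ≈ 5; below-median countries: Turkey, Netherlands, Kenya. Among those, Turkey has the highest GDP growth (%) (≈ -1).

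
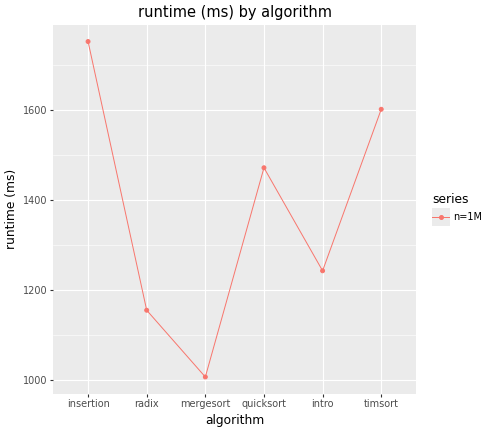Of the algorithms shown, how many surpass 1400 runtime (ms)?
3

Above 1400: insertion, quicksort, timsort.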